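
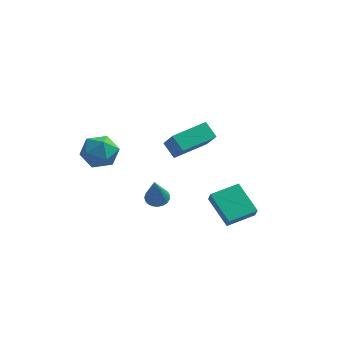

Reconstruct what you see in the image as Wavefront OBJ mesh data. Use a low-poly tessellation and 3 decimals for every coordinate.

v -3.295 -2.862 2.137
v -2.753 -3.575 2.8
v -4.787 -3.865 2.28
v -4.245 -4.578 2.943
v -4.483 -3.551 3.306
v -3.561 -2.932 3.217
v -3.979 -4.508 1.863
v -3.057 -3.889 1.774
v -3.175 -4.592 2.631
v -3.487 -4.001 3.522
v -4.053 -3.439 1.558
v -4.365 -2.848 2.449
v -0.164 -0.173 0.637
v -0.848 0.357 1.348
v -0.83 0.639 -0.609
v -1.514 1.169 0.101
v 1.314 1.411 0.879
v 0.63 1.941 1.589
v 0.648 2.223 -0.368
v -0.036 2.753 0.343
v 1.266 -0.493 -2.795
v 1.451 -0.877 -2.095
v 2.581 0.602 -2.543
v 2.766 0.218 -1.842
v 2.514 -1.758 -3.818
v 2.699 -2.142 -3.117
v 3.829 -0.663 -3.565
v 4.014 -1.047 -2.865
v -0.82 -3.535 -0.698
v -0.237 -3.807 -0.848
v -0.76 -4.425 1.158
v -0.162 -3.568 -0.735
v -0.2 -3.324 -0.617
v -0.345 -3.116 -0.513
v -0.573 -2.98 -0.44
v -0.843 -2.94 -0.413
v -1.109 -3.004 -0.434
v -1.325 -3.159 -0.502
v -1.454 -3.379 -0.603
v -1.473 -3.626 -0.721
v -1.379 -3.857 -0.835
v -1.189 -4.033 -0.925
v -0.934 -4.122 -0.976
v -0.66 -4.11 -0.979
v -0.414 -3.999 -0.934
f 1 12 6
f 1 6 2
f 1 2 8
f 1 8 11
f 1 11 12
f 2 6 10
f 6 12 5
f 12 11 3
f 11 8 7
f 8 2 9
f 4 10 5
f 4 5 3
f 4 3 7
f 4 7 9
f 4 9 10
f 5 10 6
f 3 5 12
f 7 3 11
f 9 7 8
f 10 9 2
f 14 16 13
f 17 14 13
f 13 16 15
f 15 17 13
f 14 20 16
f 18 14 17
f 18 20 14
f 16 20 15
f 19 17 15
f 15 20 19
f 19 18 17
f 20 18 19
f 22 24 21
f 25 22 21
f 21 24 23
f 23 25 21
f 22 28 24
f 26 22 25
f 26 28 22
f 24 28 23
f 27 25 23
f 23 28 27
f 27 26 25
f 28 26 27
f 30 29 32
f 30 32 31
f 32 29 33
f 32 33 31
f 33 29 34
f 33 34 31
f 34 29 35
f 34 35 31
f 35 29 36
f 35 36 31
f 36 29 37
f 36 37 31
f 37 29 38
f 37 38 31
f 38 29 39
f 38 39 31
f 39 29 40
f 39 40 31
f 40 29 41
f 40 41 31
f 41 29 42
f 41 42 31
f 42 29 43
f 42 43 31
f 43 29 44
f 43 44 31
f 44 29 45
f 44 45 31
f 45 29 30
f 45 30 31



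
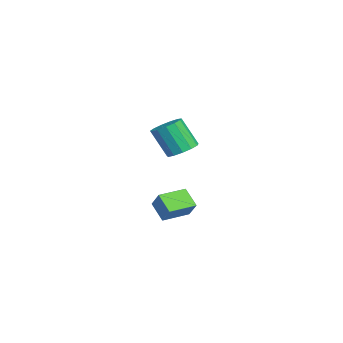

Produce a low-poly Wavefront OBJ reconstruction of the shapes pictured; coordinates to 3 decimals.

v 4.395 -3.294 -0.896
v 3.51 -3.771 -0.089
v 3.676 -1.855 -0.834
v 2.791 -2.332 -0.026
v 5.089 -2.988 0.046
v 4.204 -3.465 0.854
v 4.37 -1.549 0.109
v 3.485 -2.026 0.916
v -2.349 -1.638 1.227
v -1.41 -1.718 1.457
v -1.912 -2.602 3.202
v -2.851 -2.522 2.973
v -1.576 -1.236 1.654
v -2.078 -2.12 3.399
v -1.987 -0.881 1.715
v -2.49 -1.765 3.46
v -2.514 -0.767 1.621
v -3.016 -1.651 3.367
v -2.988 -0.929 1.403
v -3.49 -1.813 3.148
v -3.259 -1.316 1.128
v -3.761 -2.201 2.874
v -3.241 -1.806 0.886
v -3.743 -2.69 2.631
v -2.94 -2.242 0.751
v -3.442 -3.126 2.497
v -2.451 -2.486 0.768
v -2.954 -3.37 2.513
v -1.93 -2.461 0.931
v -2.432 -3.345 2.676
v -1.542 -2.175 1.188
v -2.044 -3.059 2.933
f 2 4 1
f 5 2 1
f 1 4 3
f 3 5 1
f 2 8 4
f 6 2 5
f 6 8 2
f 4 8 3
f 7 5 3
f 3 8 7
f 7 6 5
f 8 6 7
f 10 9 13
f 10 13 11
f 11 13 14
f 11 14 12
f 13 9 15
f 13 15 14
f 14 15 16
f 14 16 12
f 15 9 17
f 15 17 16
f 16 17 18
f 16 18 12
f 17 9 19
f 17 19 18
f 18 19 20
f 18 20 12
f 19 9 21
f 19 21 20
f 20 21 22
f 20 22 12
f 21 9 23
f 21 23 22
f 22 23 24
f 22 24 12
f 23 9 25
f 23 25 24
f 24 25 26
f 24 26 12
f 25 9 27
f 25 27 26
f 26 27 28
f 26 28 12
f 27 9 29
f 27 29 28
f 28 29 30
f 28 30 12
f 29 9 31
f 29 31 30
f 30 31 32
f 30 32 12
f 31 9 10
f 31 10 32
f 32 10 11
f 32 11 12



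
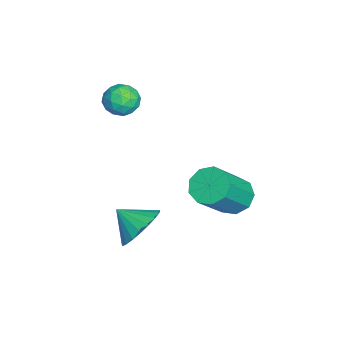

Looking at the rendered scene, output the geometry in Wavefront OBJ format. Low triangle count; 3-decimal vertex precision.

v -1.267 -3.117 2.055
v -0.595 -3.026 2.279
v -1.465 -3.834 2.941
v -0.793 -3.743 3.165
v -1.26 -3.203 3.208
v -1.138 -2.76 2.66
v -0.922 -4.1 2.56
v -0.8 -3.657 2.012
v -0.381 -3.633 2.591
v -0.59 -3.079 2.992
v -1.47 -3.781 2.228
v -1.679 -3.227 2.629
v -0.914 -3.009 2.089
v -1.146 -3.851 3.131
v -1.421 -3.534 3.156
v -1.026 -3.48 3.288
v -1.233 -2.853 2.313
v -0.837 -2.799 2.445
v -1.229 -2.903 2.991
v -1.223 -4.061 2.775
v -0.827 -4.007 2.907
v -1.034 -3.38 1.932
v -0.639 -3.326 2.064
v -0.831 -3.957 2.229
v -0.393 -3.312 2.404
v -0.509 -3.733 2.925
v -0.585 -3.943 2.569
v -0.513 -3.683 2.247
v -0.516 -2.986 2.64
v -0.632 -3.407 3.161
v -0.907 -3.09 3.186
v -0.835 -2.83 2.864
v -0.39 -3.343 2.823
v -1.428 -3.453 2.059
v -1.544 -3.874 2.58
v -1.225 -4.03 2.356
v -1.153 -3.77 2.034
v -1.551 -3.127 2.295
v -1.667 -3.548 2.816
v -1.547 -3.177 2.973
v -1.475 -2.917 2.651
v -1.67 -3.517 2.397
v 0.754 0.534 -0.913
v 1.204 0.163 -1.445
v 2.317 -0.645 0.061
v 1.866 -0.274 0.593
v 1.411 0.65 -1.336
v 2.523 -0.158 0.17
v 1.309 1.083 -1.029
v 2.422 0.275 0.477
v 0.948 1.259 -0.668
v 2.061 0.451 0.839
v 0.496 1.096 -0.421
v 1.609 0.288 1.085
v 0.164 0.67 -0.405
v 1.277 -0.138 1.101
v 0.108 0.18 -0.627
v 1.221 -0.628 0.88
v 0.354 -0.144 -0.982
v 1.467 -0.952 0.524
v 0.787 -0.151 -1.306
v 1.9 -0.959 0.201
v 3.095 -2.486 -0.692
v 3.897 -2.433 -0.186
v 2.745 -3.334 -0.048
v 3.66 -2.186 0.01
v 3.325 -1.991 0.086
v 2.95 -1.881 0.026
v 2.6 -1.876 -0.157
v 2.336 -1.977 -0.433
v 2.203 -2.165 -0.753
v 2.224 -2.409 -1.063
v 2.395 -2.667 -1.309
v 2.688 -2.893 -1.448
v 3.051 -3.049 -1.456
v 3.421 -3.107 -1.332
v 3.735 -3.058 -1.098
v 3.939 -2.911 -0.793
v 3.996 -2.689 -0.47
f 1 38 17
f 38 12 41
f 17 41 6
f 38 41 17
f 1 17 13
f 17 6 18
f 13 18 2
f 17 18 13
f 1 13 22
f 13 2 23
f 22 23 8
f 13 23 22
f 1 22 34
f 22 8 37
f 34 37 11
f 22 37 34
f 1 34 38
f 34 11 42
f 38 42 12
f 34 42 38
f 2 18 29
f 18 6 32
f 29 32 10
f 18 32 29
f 6 41 19
f 41 12 40
f 19 40 5
f 41 40 19
f 12 42 39
f 42 11 35
f 39 35 3
f 42 35 39
f 11 37 36
f 37 8 24
f 36 24 7
f 37 24 36
f 8 23 28
f 23 2 25
f 28 25 9
f 23 25 28
f 4 30 16
f 30 10 31
f 16 31 5
f 30 31 16
f 4 16 14
f 16 5 15
f 14 15 3
f 16 15 14
f 4 14 21
f 14 3 20
f 21 20 7
f 14 20 21
f 4 21 26
f 21 7 27
f 26 27 9
f 21 27 26
f 4 26 30
f 26 9 33
f 30 33 10
f 26 33 30
f 5 31 19
f 31 10 32
f 19 32 6
f 31 32 19
f 3 15 39
f 15 5 40
f 39 40 12
f 15 40 39
f 7 20 36
f 20 3 35
f 36 35 11
f 20 35 36
f 9 27 28
f 27 7 24
f 28 24 8
f 27 24 28
f 10 33 29
f 33 9 25
f 29 25 2
f 33 25 29
f 44 43 47
f 44 47 45
f 45 47 48
f 45 48 46
f 47 43 49
f 47 49 48
f 48 49 50
f 48 50 46
f 49 43 51
f 49 51 50
f 50 51 52
f 50 52 46
f 51 43 53
f 51 53 52
f 52 53 54
f 52 54 46
f 53 43 55
f 53 55 54
f 54 55 56
f 54 56 46
f 55 43 57
f 55 57 56
f 56 57 58
f 56 58 46
f 57 43 59
f 57 59 58
f 58 59 60
f 58 60 46
f 59 43 61
f 59 61 60
f 60 61 62
f 60 62 46
f 61 43 44
f 61 44 62
f 62 44 45
f 62 45 46
f 64 63 66
f 64 66 65
f 66 63 67
f 66 67 65
f 67 63 68
f 67 68 65
f 68 63 69
f 68 69 65
f 69 63 70
f 69 70 65
f 70 63 71
f 70 71 65
f 71 63 72
f 71 72 65
f 72 63 73
f 72 73 65
f 73 63 74
f 73 74 65
f 74 63 75
f 74 75 65
f 75 63 76
f 75 76 65
f 76 63 77
f 76 77 65
f 77 63 78
f 77 78 65
f 78 63 79
f 78 79 65
f 79 63 64
f 79 64 65



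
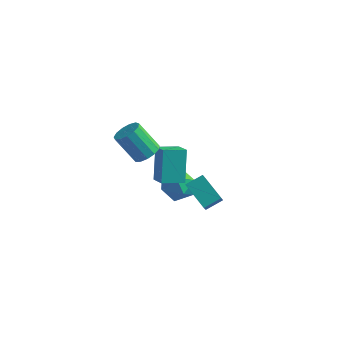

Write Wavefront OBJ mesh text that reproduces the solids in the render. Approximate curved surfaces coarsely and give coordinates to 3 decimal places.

v 1.322 0.141 -1.352
v 0.284 0.629 -0.699
v 1.172 0.647 -1.967
v 0.134 1.134 -1.314
v 1.806 0.706 -1.006
v 0.768 1.193 -0.353
v 1.656 1.211 -1.621
v 0.618 1.699 -0.968
v -0.698 2.299 -1.42
v -0.32 2.528 -2.135
v -0.9 1.052 -1.925
v -0.522 1.281 -2.64
v -0.073 1.205 -1.933
v 0.052 1.976 -1.62
v -1.272 1.604 -2.44
v -1.147 2.375 -2.127
v -0.674 2.098 -2.765
v 0.067 1.852 -2.452
v -1.287 1.728 -1.608
v -0.546 1.482 -1.295
v -0.491 0.06 -0.455
v -0.791 0.828 0.893
v -1.11 0.605 -0.904
v -1.41 1.374 0.443
v 0.23 0.706 -0.663
v -0.07 1.475 0.684
v -0.389 1.252 -1.113
v -0.689 2.02 0.235
v -0.518 -1.108 2.348
v -0.077 -1.345 2.66
v -0.901 -1.43 3.763
v -1.342 -1.192 3.452
v -0.054 -1.016 2.702
v -0.879 -1.101 3.805
v -0.179 -0.716 2.631
v -1.003 -0.801 3.735
v -0.411 -0.541 2.471
v -1.236 -0.625 3.575
v -0.678 -0.545 2.272
v -1.502 -0.63 3.376
v -0.893 -0.728 2.097
v -1.717 -0.813 3.201
v -0.989 -1.031 2.002
v -1.814 -1.116 3.105
v -0.936 -1.359 2.017
v -1.76 -1.444 3.12
v -0.75 -1.607 2.137
v -1.574 -1.692 3.24
v -0.49 -1.697 2.324
v -1.314 -1.781 3.427
v -0.239 -1.599 2.519
v -1.063 -1.684 3.622
f 2 4 1
f 5 2 1
f 1 4 3
f 3 5 1
f 2 8 4
f 6 2 5
f 6 8 2
f 4 8 3
f 7 5 3
f 3 8 7
f 7 6 5
f 8 6 7
f 9 20 14
f 9 14 10
f 9 10 16
f 9 16 19
f 9 19 20
f 10 14 18
f 14 20 13
f 20 19 11
f 19 16 15
f 16 10 17
f 12 18 13
f 12 13 11
f 12 11 15
f 12 15 17
f 12 17 18
f 13 18 14
f 11 13 20
f 15 11 19
f 17 15 16
f 18 17 10
f 22 24 21
f 25 22 21
f 21 24 23
f 23 25 21
f 22 28 24
f 26 22 25
f 26 28 22
f 24 28 23
f 27 25 23
f 23 28 27
f 27 26 25
f 28 26 27
f 30 29 33
f 30 33 31
f 31 33 34
f 31 34 32
f 33 29 35
f 33 35 34
f 34 35 36
f 34 36 32
f 35 29 37
f 35 37 36
f 36 37 38
f 36 38 32
f 37 29 39
f 37 39 38
f 38 39 40
f 38 40 32
f 39 29 41
f 39 41 40
f 40 41 42
f 40 42 32
f 41 29 43
f 41 43 42
f 42 43 44
f 42 44 32
f 43 29 45
f 43 45 44
f 44 45 46
f 44 46 32
f 45 29 47
f 45 47 46
f 46 47 48
f 46 48 32
f 47 29 49
f 47 49 48
f 48 49 50
f 48 50 32
f 49 29 51
f 49 51 50
f 50 51 52
f 50 52 32
f 51 29 30
f 51 30 52
f 52 30 31
f 52 31 32



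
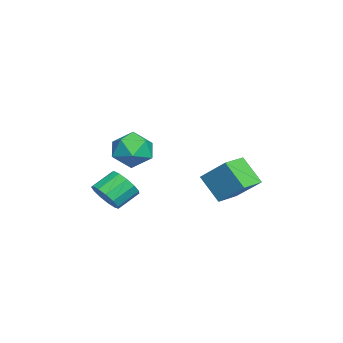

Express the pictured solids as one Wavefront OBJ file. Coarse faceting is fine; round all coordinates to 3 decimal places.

v 1.922 -1.251 1.056
v 2.896 -0.664 1.578
v 2.164 -2.796 2.342
v 3.138 -2.209 2.864
v 1.981 -1.757 3.015
v 1.832 -0.802 2.22
v 3.228 -2.658 1.7
v 3.079 -1.703 0.905
v 3.704 -1.534 1.975
v 2.933 -0.977 2.789
v 2.127 -2.483 1.131
v 1.356 -1.926 1.945
v 1.771 -3.276 -1.756
v 2.612 -3.083 -1.212
v 1.849 -2.111 -0.379
v 1.009 -2.304 -0.924
v 2.612 -2.709 -1.648
v 1.849 -1.737 -0.816
v 2.345 -2.515 -2.119
v 1.583 -1.543 -1.287
v 1.896 -2.563 -2.475
v 1.134 -1.591 -1.642
v 1.408 -2.837 -2.602
v 0.645 -1.865 -1.77
v 1.034 -3.251 -2.461
v 0.272 -2.278 -1.628
v 0.895 -3.672 -2.096
v 0.132 -2.7 -1.264
v 1.034 -3.968 -1.623
v 0.271 -2.996 -0.791
v 1.407 -4.044 -1.193
v 0.644 -3.072 -0.36
v 1.896 -3.877 -0.941
v 1.133 -2.904 -0.109
v 2.345 -3.518 -0.948
v 1.582 -2.546 -0.116
v -0.948 1.326 -1.136
v -0.193 2.71 0.236
v -2.29 2.137 -1.216
v -1.535 3.521 0.156
v -0.225 2.379 -2.596
v 0.53 3.763 -1.224
v -1.567 3.19 -2.676
v -0.812 4.574 -1.304
f 1 12 6
f 1 6 2
f 1 2 8
f 1 8 11
f 1 11 12
f 2 6 10
f 6 12 5
f 12 11 3
f 11 8 7
f 8 2 9
f 4 10 5
f 4 5 3
f 4 3 7
f 4 7 9
f 4 9 10
f 5 10 6
f 3 5 12
f 7 3 11
f 9 7 8
f 10 9 2
f 14 13 17
f 14 17 15
f 15 17 18
f 15 18 16
f 17 13 19
f 17 19 18
f 18 19 20
f 18 20 16
f 19 13 21
f 19 21 20
f 20 21 22
f 20 22 16
f 21 13 23
f 21 23 22
f 22 23 24
f 22 24 16
f 23 13 25
f 23 25 24
f 24 25 26
f 24 26 16
f 25 13 27
f 25 27 26
f 26 27 28
f 26 28 16
f 27 13 29
f 27 29 28
f 28 29 30
f 28 30 16
f 29 13 31
f 29 31 30
f 30 31 32
f 30 32 16
f 31 13 33
f 31 33 32
f 32 33 34
f 32 34 16
f 33 13 35
f 33 35 34
f 34 35 36
f 34 36 16
f 35 13 14
f 35 14 36
f 36 14 15
f 36 15 16
f 38 40 37
f 41 38 37
f 37 40 39
f 39 41 37
f 38 44 40
f 42 38 41
f 42 44 38
f 40 44 39
f 43 41 39
f 39 44 43
f 43 42 41
f 44 42 43



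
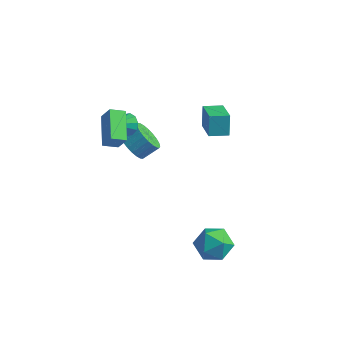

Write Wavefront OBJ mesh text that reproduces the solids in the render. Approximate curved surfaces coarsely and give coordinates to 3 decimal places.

v -2.209 -2.809 1.48
v -2.814 -3.349 1.795
v -3.142 -1.366 2.167
v -3.746 -1.907 2.483
v -1.634 -2.893 2.437
v -2.238 -3.434 2.753
v -2.566 -1.451 3.125
v -3.171 -1.991 3.44
v -3.108 -0.059 -1.413
v -2.322 -0.29 -1.894
v -1.726 0.388 -1.248
v -2.512 0.619 -0.767
v -2.442 0.001 -2.089
v -1.847 0.679 -1.442
v -2.664 0.284 -2.181
v -2.069 0.962 -1.534
v -2.954 0.514 -2.155
v -2.359 1.192 -1.509
v -3.267 0.657 -2.017
v -2.672 1.335 -1.371
v -3.555 0.691 -1.787
v -2.96 1.369 -1.141
v -3.776 0.611 -1.5
v -3.181 1.289 -0.854
v -3.895 0.428 -1.2
v -3.299 1.106 -0.553
v -3.894 0.172 -0.932
v -3.298 0.85 -0.286
v -3.773 -0.119 -0.738
v -3.178 0.559 -0.091
v -3.551 -0.402 -0.646
v -2.956 0.276 0.001
v -3.261 -0.632 -0.671
v -2.666 0.046 -0.025
v -2.948 -0.775 -0.809
v -2.353 -0.097 -0.163
v -2.66 -0.809 -1.039
v -2.065 -0.131 -0.393
v -2.439 -0.729 -1.326
v -1.844 -0.051 -0.68
v -2.321 -0.546 -1.627
v -1.725 0.132 -0.98
v -3.389 0.058 0.221
v -3.124 0.356 0.796
v -3.791 -0.898 0.899
v -3.531 0.494 0.749
v -3.884 0.466 0.501
v -4.048 0.282 0.145
v -3.959 0.013 -0.182
v -3.653 -0.239 -0.355
v -3.246 -0.378 -0.308
v -2.893 -0.349 -0.059
v -2.73 -0.166 0.296
v -2.818 0.104 0.623
v 2.698 -2.643 -3.014
v 3.491 -2.216 -3.634
v 3.529 -4.204 -3.026
v 4.322 -3.777 -3.646
v 4.212 -3.461 -2.605
v 3.698 -2.496 -2.598
v 3.322 -3.924 -4.062
v 2.808 -2.959 -4.055
v 3.876 -3.008 -4.282
v 4.427 -2.721 -3.381
v 2.593 -3.699 -3.279
v 3.144 -3.412 -2.378
v 0.61 0.698 1.627
v 0.383 1.158 2.745
v 1.423 1.354 1.523
v 1.196 1.814 2.64
v 1.644 -0.474 2.32
v 1.417 -0.014 3.437
v 2.457 0.182 2.215
v 2.23 0.642 3.333
f 2 4 1
f 5 2 1
f 1 4 3
f 3 5 1
f 2 8 4
f 6 2 5
f 6 8 2
f 4 8 3
f 7 5 3
f 3 8 7
f 7 6 5
f 8 6 7
f 10 9 13
f 10 13 11
f 11 13 14
f 11 14 12
f 13 9 15
f 13 15 14
f 14 15 16
f 14 16 12
f 15 9 17
f 15 17 16
f 16 17 18
f 16 18 12
f 17 9 19
f 17 19 18
f 18 19 20
f 18 20 12
f 19 9 21
f 19 21 20
f 20 21 22
f 20 22 12
f 21 9 23
f 21 23 22
f 22 23 24
f 22 24 12
f 23 9 25
f 23 25 24
f 24 25 26
f 24 26 12
f 25 9 27
f 25 27 26
f 26 27 28
f 26 28 12
f 27 9 29
f 27 29 28
f 28 29 30
f 28 30 12
f 29 9 31
f 29 31 30
f 30 31 32
f 30 32 12
f 31 9 33
f 31 33 32
f 32 33 34
f 32 34 12
f 33 9 35
f 33 35 34
f 34 35 36
f 34 36 12
f 35 9 37
f 35 37 36
f 36 37 38
f 36 38 12
f 37 9 39
f 37 39 38
f 38 39 40
f 38 40 12
f 39 9 41
f 39 41 40
f 40 41 42
f 40 42 12
f 41 9 10
f 41 10 42
f 42 10 11
f 42 11 12
f 44 43 46
f 44 46 45
f 46 43 47
f 46 47 45
f 47 43 48
f 47 48 45
f 48 43 49
f 48 49 45
f 49 43 50
f 49 50 45
f 50 43 51
f 50 51 45
f 51 43 52
f 51 52 45
f 52 43 53
f 52 53 45
f 53 43 54
f 53 54 45
f 54 43 44
f 54 44 45
f 55 66 60
f 55 60 56
f 55 56 62
f 55 62 65
f 55 65 66
f 56 60 64
f 60 66 59
f 66 65 57
f 65 62 61
f 62 56 63
f 58 64 59
f 58 59 57
f 58 57 61
f 58 61 63
f 58 63 64
f 59 64 60
f 57 59 66
f 61 57 65
f 63 61 62
f 64 63 56
f 68 70 67
f 71 68 67
f 67 70 69
f 69 71 67
f 68 74 70
f 72 68 71
f 72 74 68
f 70 74 69
f 73 71 69
f 69 74 73
f 73 72 71
f 74 72 73



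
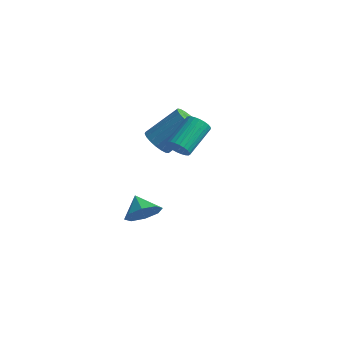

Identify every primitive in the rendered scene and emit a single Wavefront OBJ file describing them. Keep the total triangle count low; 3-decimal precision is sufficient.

v -1.228 -1.833 -3.484
v -0.688 -1.682 -2.886
v -1.992 -1.507 -2.876
v -0.775 -1.186 -3.261
v -1.127 -1.069 -3.767
v -1.539 -1.399 -4.107
v -1.768 -1.983 -4.083
v -1.68 -2.479 -3.708
v -1.328 -2.596 -3.202
v -0.917 -2.266 -2.861
v -1.394 -0.837 0.164
v -0.816 -1.229 0.115
v -0.008 -0.194 1.346
v -0.586 0.197 1.396
v -0.769 -1.009 -0.101
v 0.038 0.026 1.131
v -0.846 -0.755 -0.264
v -0.039 0.28 0.967
v -1.032 -0.518 -0.342
v -0.224 0.517 0.889
v -1.289 -0.343 -0.32
v -0.481 0.692 0.911
v -1.567 -0.267 -0.202
v -0.759 0.768 1.029
v -1.811 -0.303 -0.011
v -1.003 0.732 1.22
v -1.972 -0.446 0.214
v -1.164 0.589 1.445
v -2.018 -0.666 0.429
v -1.211 0.369 1.661
v -1.941 -0.92 0.593
v -1.134 0.115 1.824
v -1.756 -1.157 0.671
v -0.948 -0.122 1.902
v -1.499 -1.332 0.649
v -0.691 -0.297 1.88
v -1.221 -1.408 0.531
v -0.413 -0.373 1.762
v -0.977 -1.372 0.34
v -0.169 -0.337 1.571
v 0.878 -2.116 1.241
v 1.412 -2.158 1.368
v 1.315 -0.846 2.207
v 0.782 -0.804 2.079
v 1.421 -2.042 1.188
v 1.324 -0.73 2.027
v 1.347 -1.937 1.015
v 1.251 -0.626 1.854
v 1.203 -1.86 0.877
v 1.106 -0.548 1.716
v 1.008 -1.821 0.795
v 0.912 -0.509 1.634
v 0.794 -1.827 0.78
v 0.698 -0.516 1.619
v 0.593 -1.878 0.835
v 0.496 -0.566 1.674
v 0.435 -1.964 0.952
v 0.339 -0.652 1.791
v 0.345 -2.074 1.113
v 0.248 -0.762 1.952
v 0.336 -2.19 1.293
v 0.239 -0.878 2.132
v 0.409 -2.294 1.466
v 0.313 -0.983 2.305
v 0.554 -2.372 1.604
v 0.457 -1.06 2.443
v 0.748 -2.411 1.686
v 0.652 -1.099 2.525
v 0.962 -2.404 1.701
v 0.866 -1.093 2.54
v 1.164 -2.354 1.646
v 1.067 -1.042 2.485
v 1.321 -2.268 1.529
v 1.225 -0.956 2.368
f 2 1 4
f 2 4 3
f 4 1 5
f 4 5 3
f 5 1 6
f 5 6 3
f 6 1 7
f 6 7 3
f 7 1 8
f 7 8 3
f 8 1 9
f 8 9 3
f 9 1 10
f 9 10 3
f 10 1 2
f 10 2 3
f 12 11 15
f 12 15 13
f 13 15 16
f 13 16 14
f 15 11 17
f 15 17 16
f 16 17 18
f 16 18 14
f 17 11 19
f 17 19 18
f 18 19 20
f 18 20 14
f 19 11 21
f 19 21 20
f 20 21 22
f 20 22 14
f 21 11 23
f 21 23 22
f 22 23 24
f 22 24 14
f 23 11 25
f 23 25 24
f 24 25 26
f 24 26 14
f 25 11 27
f 25 27 26
f 26 27 28
f 26 28 14
f 27 11 29
f 27 29 28
f 28 29 30
f 28 30 14
f 29 11 31
f 29 31 30
f 30 31 32
f 30 32 14
f 31 11 33
f 31 33 32
f 32 33 34
f 32 34 14
f 33 11 35
f 33 35 34
f 34 35 36
f 34 36 14
f 35 11 37
f 35 37 36
f 36 37 38
f 36 38 14
f 37 11 39
f 37 39 38
f 38 39 40
f 38 40 14
f 39 11 12
f 39 12 40
f 40 12 13
f 40 13 14
f 42 41 45
f 42 45 43
f 43 45 46
f 43 46 44
f 45 41 47
f 45 47 46
f 46 47 48
f 46 48 44
f 47 41 49
f 47 49 48
f 48 49 50
f 48 50 44
f 49 41 51
f 49 51 50
f 50 51 52
f 50 52 44
f 51 41 53
f 51 53 52
f 52 53 54
f 52 54 44
f 53 41 55
f 53 55 54
f 54 55 56
f 54 56 44
f 55 41 57
f 55 57 56
f 56 57 58
f 56 58 44
f 57 41 59
f 57 59 58
f 58 59 60
f 58 60 44
f 59 41 61
f 59 61 60
f 60 61 62
f 60 62 44
f 61 41 63
f 61 63 62
f 62 63 64
f 62 64 44
f 63 41 65
f 63 65 64
f 64 65 66
f 64 66 44
f 65 41 67
f 65 67 66
f 66 67 68
f 66 68 44
f 67 41 69
f 67 69 68
f 68 69 70
f 68 70 44
f 69 41 71
f 69 71 70
f 70 71 72
f 70 72 44
f 71 41 73
f 71 73 72
f 72 73 74
f 72 74 44
f 73 41 42
f 73 42 74
f 74 42 43
f 74 43 44



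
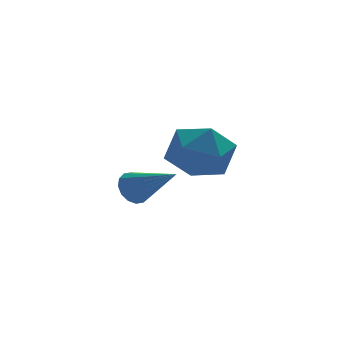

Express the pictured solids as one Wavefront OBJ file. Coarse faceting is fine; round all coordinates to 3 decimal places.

v -0.377 -1.02 1.433
v 0.268 -1.211 2.037
v -0.428 -2.429 1.043
v 0.217 -2.62 1.647
v -0.608 -2.377 1.927
v -0.576 -1.507 2.169
v 0.416 -2.133 0.911
v 0.448 -1.263 1.153
v 0.758 -1.899 1.715
v 0.125 -2.05 2.343
v -0.285 -1.59 0.737
v -0.918 -1.741 1.365
v -1.167 0.952 -0.62
v -0.74 1.186 -0.804
v -0.293 -0.032 0.16
v -0.798 1.316 -0.575
v -0.954 1.348 -0.358
v -1.167 1.275 -0.212
v -1.381 1.115 -0.174
v -1.537 0.912 -0.256
v -1.594 0.719 -0.435
v -1.537 0.589 -0.664
v -1.38 0.556 -0.881
v -1.167 0.63 -1.027
v -0.954 0.79 -1.065
v -0.797 0.993 -0.983
f 1 12 6
f 1 6 2
f 1 2 8
f 1 8 11
f 1 11 12
f 2 6 10
f 6 12 5
f 12 11 3
f 11 8 7
f 8 2 9
f 4 10 5
f 4 5 3
f 4 3 7
f 4 7 9
f 4 9 10
f 5 10 6
f 3 5 12
f 7 3 11
f 9 7 8
f 10 9 2
f 14 13 16
f 14 16 15
f 16 13 17
f 16 17 15
f 17 13 18
f 17 18 15
f 18 13 19
f 18 19 15
f 19 13 20
f 19 20 15
f 20 13 21
f 20 21 15
f 21 13 22
f 21 22 15
f 22 13 23
f 22 23 15
f 23 13 24
f 23 24 15
f 24 13 25
f 24 25 15
f 25 13 26
f 25 26 15
f 26 13 14
f 26 14 15



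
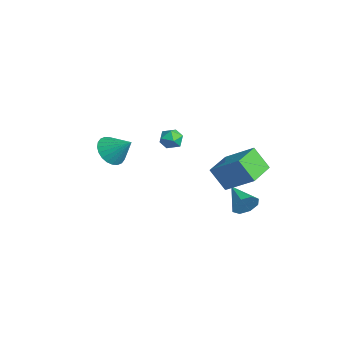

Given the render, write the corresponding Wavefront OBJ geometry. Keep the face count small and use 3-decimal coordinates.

v 3.4 1.912 1.023
v 4.696 3.124 2.307
v 2.104 3.244 1.074
v 3.4 4.457 2.357
v 4.06 2.603 -0.297
v 5.356 3.816 0.986
v 2.764 3.936 -0.247
v 4.06 5.148 1.037
v -1.92 1.197 0.792
v -1.66 1.531 1.457
v -0.76 0.709 0.583
v -0.5 1.043 1.248
v -1.013 0.445 1.282
v -1.73 0.747 1.411
v -0.69 1.493 0.629
v -1.407 1.795 0.758
v -0.9 1.714 1.357
v -1.099 1.066 1.76
v -1.321 1.174 0.28
v -1.52 0.526 0.683
v 3.827 3.878 -1.946
v 4.114 3.498 -1.241
v 2.133 3.622 -1.394
v 4.041 4.14 -1.166
v 3.844 4.629 -1.548
v 3.636 4.677 -2.163
v 3.541 4.257 -2.65
v 3.613 3.615 -2.725
v 3.811 3.127 -2.344
v 4.018 3.078 -1.729
v 2.171 -3.288 2.768
v 2.864 -3.132 2.036
v 3.049 -2.392 3.792
v 2.618 -2.824 1.978
v 2.305 -2.587 2.039
v 1.97 -2.457 2.212
v 1.667 -2.453 2.469
v 1.44 -2.577 2.772
v 1.324 -2.809 3.074
v 1.337 -3.113 3.33
v 1.478 -3.445 3.5
v 1.723 -3.752 3.558
v 2.037 -3.989 3.497
v 2.371 -4.12 3.324
v 2.675 -4.123 3.067
v 2.902 -4 2.764
v 3.017 -3.768 2.462
v 3.004 -3.463 2.206
f 2 4 1
f 5 2 1
f 1 4 3
f 3 5 1
f 2 8 4
f 6 2 5
f 6 8 2
f 4 8 3
f 7 5 3
f 3 8 7
f 7 6 5
f 8 6 7
f 9 20 14
f 9 14 10
f 9 10 16
f 9 16 19
f 9 19 20
f 10 14 18
f 14 20 13
f 20 19 11
f 19 16 15
f 16 10 17
f 12 18 13
f 12 13 11
f 12 11 15
f 12 15 17
f 12 17 18
f 13 18 14
f 11 13 20
f 15 11 19
f 17 15 16
f 18 17 10
f 22 21 24
f 22 24 23
f 24 21 25
f 24 25 23
f 25 21 26
f 25 26 23
f 26 21 27
f 26 27 23
f 27 21 28
f 27 28 23
f 28 21 29
f 28 29 23
f 29 21 30
f 29 30 23
f 30 21 22
f 30 22 23
f 32 31 34
f 32 34 33
f 34 31 35
f 34 35 33
f 35 31 36
f 35 36 33
f 36 31 37
f 36 37 33
f 37 31 38
f 37 38 33
f 38 31 39
f 38 39 33
f 39 31 40
f 39 40 33
f 40 31 41
f 40 41 33
f 41 31 42
f 41 42 33
f 42 31 43
f 42 43 33
f 43 31 44
f 43 44 33
f 44 31 45
f 44 45 33
f 45 31 46
f 45 46 33
f 46 31 47
f 46 47 33
f 47 31 48
f 47 48 33
f 48 31 32
f 48 32 33



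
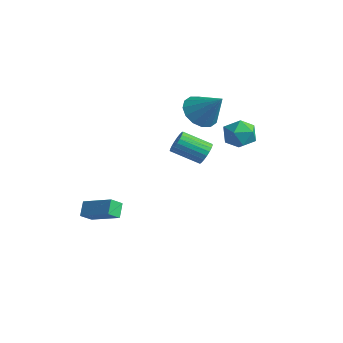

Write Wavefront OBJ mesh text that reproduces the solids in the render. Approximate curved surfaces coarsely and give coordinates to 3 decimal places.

v 1.391 2.421 3.403
v 1.783 2.674 2.616
v 2.377 1.326 3.544
v 2.769 1.579 2.757
v 2.836 2.116 3.494
v 2.227 2.793 3.407
v 1.933 1.207 2.753
v 1.324 1.884 2.666
v 2.118 1.923 2.214
v 2.676 2.485 2.672
v 1.484 1.515 3.488
v 2.042 2.077 3.946
v -0.958 2.317 3.165
v -0.263 1.768 2.621
v 0.278 2.583 4.475
v -0.198 2.276 2.456
v -0.337 2.796 2.482
v -0.642 3.187 2.691
v -1.032 3.345 3.027
v -1.402 3.228 3.399
v -1.653 2.867 3.71
v -1.718 2.358 3.874
v -1.579 1.839 3.848
v -1.274 1.448 3.64
v -0.884 1.289 3.304
v -0.514 1.407 2.931
v 2.795 -0.808 3.178
v 3.126 -0.776 3.713
v 2.077 -1.639 4.417
v 1.745 -1.672 3.882
v 2.969 -0.568 3.733
v 1.92 -1.431 4.437
v 2.781 -0.401 3.658
v 1.732 -1.264 4.362
v 2.596 -0.305 3.5
v 1.547 -1.168 4.204
v 2.445 -0.296 3.286
v 1.396 -1.159 3.99
v 2.354 -0.375 3.053
v 1.305 -1.238 3.757
v 2.34 -0.53 2.842
v 1.291 -1.393 3.546
v 2.404 -0.732 2.689
v 1.355 -1.595 3.393
v 2.536 -0.948 2.621
v 1.487 -1.811 3.325
v 2.712 -1.14 2.649
v 1.663 -2.003 3.353
v 2.903 -1.274 2.768
v 1.854 -2.137 3.472
v 3.075 -1.328 2.958
v 2.026 -2.191 3.662
v 3.198 -1.292 3.186
v 2.149 -2.155 3.89
v 3.252 -1.172 3.413
v 2.203 -2.036 4.117
v 3.226 -0.99 3.599
v 2.177 -1.853 4.303
v -1.767 -3.876 -2.165
v -1.842 -4.496 -1.665
v -2.163 -3.362 -1.585
v -2.238 -3.982 -1.085
v -0.182 -3.478 -1.435
v -0.257 -4.098 -0.935
v -0.578 -2.964 -0.855
v -0.653 -3.584 -0.355
f 1 12 6
f 1 6 2
f 1 2 8
f 1 8 11
f 1 11 12
f 2 6 10
f 6 12 5
f 12 11 3
f 11 8 7
f 8 2 9
f 4 10 5
f 4 5 3
f 4 3 7
f 4 7 9
f 4 9 10
f 5 10 6
f 3 5 12
f 7 3 11
f 9 7 8
f 10 9 2
f 14 13 16
f 14 16 15
f 16 13 17
f 16 17 15
f 17 13 18
f 17 18 15
f 18 13 19
f 18 19 15
f 19 13 20
f 19 20 15
f 20 13 21
f 20 21 15
f 21 13 22
f 21 22 15
f 22 13 23
f 22 23 15
f 23 13 24
f 23 24 15
f 24 13 25
f 24 25 15
f 25 13 26
f 25 26 15
f 26 13 14
f 26 14 15
f 28 27 31
f 28 31 29
f 29 31 32
f 29 32 30
f 31 27 33
f 31 33 32
f 32 33 34
f 32 34 30
f 33 27 35
f 33 35 34
f 34 35 36
f 34 36 30
f 35 27 37
f 35 37 36
f 36 37 38
f 36 38 30
f 37 27 39
f 37 39 38
f 38 39 40
f 38 40 30
f 39 27 41
f 39 41 40
f 40 41 42
f 40 42 30
f 41 27 43
f 41 43 42
f 42 43 44
f 42 44 30
f 43 27 45
f 43 45 44
f 44 45 46
f 44 46 30
f 45 27 47
f 45 47 46
f 46 47 48
f 46 48 30
f 47 27 49
f 47 49 48
f 48 49 50
f 48 50 30
f 49 27 51
f 49 51 50
f 50 51 52
f 50 52 30
f 51 27 53
f 51 53 52
f 52 53 54
f 52 54 30
f 53 27 55
f 53 55 54
f 54 55 56
f 54 56 30
f 55 27 57
f 55 57 56
f 56 57 58
f 56 58 30
f 57 27 28
f 57 28 58
f 58 28 29
f 58 29 30
f 60 62 59
f 63 60 59
f 59 62 61
f 61 63 59
f 60 66 62
f 64 60 63
f 64 66 60
f 62 66 61
f 65 63 61
f 61 66 65
f 65 64 63
f 66 64 65



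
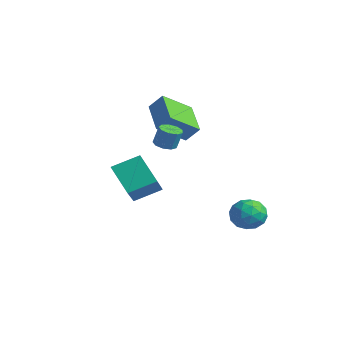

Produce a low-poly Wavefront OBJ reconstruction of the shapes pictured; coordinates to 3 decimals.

v 0.768 -3.252 3.088
v 1.342 -3.261 2.95
v 1.585 -3.076 3.955
v 1.012 -3.068 4.092
v 1.198 -2.885 2.916
v 1.441 -2.701 3.921
v 0.852 -2.682 2.963
v 1.096 -2.497 3.967
v 0.468 -2.745 3.067
v 0.711 -2.561 4.072
v 0.224 -3.045 3.182
v 0.467 -2.861 4.186
v 0.235 -3.443 3.252
v 0.478 -3.258 4.257
v 0.495 -3.751 3.245
v 0.739 -3.566 4.25
v 0.884 -3.826 3.165
v 1.127 -3.641 4.17
v 1.218 -3.632 3.048
v 1.461 -3.448 4.053
v -2.146 -0.339 1.799
v -2.264 -1.942 2.851
v -3.991 0.314 2.588
v -4.109 -1.288 3.639
v -1.631 0.148 2.601
v -1.749 -1.454 3.652
v -3.476 0.802 3.389
v -3.594 -0.801 4.441
v 2.399 0.739 -1.491
v 2.96 0.611 -0.713
v 2.92 -0.611 -2.087
v 3.481 -0.739 -1.309
v 2.519 -0.8 -1.227
v 2.197 0.035 -0.858
v 3.683 -0.035 -1.942
v 3.361 0.8 -1.573
v 3.753 0.134 -0.991
v 3.034 -0.339 -0.55
v 2.846 0.339 -2.25
v 2.127 -0.134 -1.809
v 2.634 0.793 -1.049
v 3.246 -0.793 -1.751
v 2.681 -0.829 -1.702
v 3.011 -0.904 -1.245
v 2.185 0.454 -1.135
v 2.515 0.38 -0.678
v 2.256 -0.45 -0.98
v 3.365 -0.38 -2.122
v 3.695 -0.454 -1.665
v 2.869 0.904 -1.555
v 3.199 0.829 -1.098
v 3.624 0.45 -1.82
v 3.43 0.438 -0.756
v 3.736 -0.356 -1.107
v 3.855 0.058 -1.478
v 3.665 0.549 -1.261
v 3.007 0.16 -0.496
v 3.313 -0.634 -0.847
v 2.748 -0.67 -0.799
v 2.559 -0.179 -0.582
v 3.474 -0.121 -0.66
v 2.567 0.634 -1.953
v 2.873 -0.16 -2.304
v 3.321 0.179 -2.218
v 3.132 0.67 -2.001
v 2.144 0.356 -1.693
v 2.45 -0.438 -2.044
v 2.215 -0.549 -1.539
v 2.025 -0.058 -1.322
v 2.406 0.121 -2.14
v -1.077 -5.125 1.362
v -0.615 -3.795 2.01
v -2.391 -4.061 0.117
v -1.929 -2.731 0.764
v 0.249 -4.969 0.096
v 0.711 -3.639 0.743
v -1.065 -3.905 -1.15
v -0.603 -2.575 -0.502
f 2 1 5
f 2 5 3
f 3 5 6
f 3 6 4
f 5 1 7
f 5 7 6
f 6 7 8
f 6 8 4
f 7 1 9
f 7 9 8
f 8 9 10
f 8 10 4
f 9 1 11
f 9 11 10
f 10 11 12
f 10 12 4
f 11 1 13
f 11 13 12
f 12 13 14
f 12 14 4
f 13 1 15
f 13 15 14
f 14 15 16
f 14 16 4
f 15 1 17
f 15 17 16
f 16 17 18
f 16 18 4
f 17 1 19
f 17 19 18
f 18 19 20
f 18 20 4
f 19 1 2
f 19 2 20
f 20 2 3
f 20 3 4
f 22 24 21
f 25 22 21
f 21 24 23
f 23 25 21
f 22 28 24
f 26 22 25
f 26 28 22
f 24 28 23
f 27 25 23
f 23 28 27
f 27 26 25
f 28 26 27
f 29 66 45
f 66 40 69
f 45 69 34
f 66 69 45
f 29 45 41
f 45 34 46
f 41 46 30
f 45 46 41
f 29 41 50
f 41 30 51
f 50 51 36
f 41 51 50
f 29 50 62
f 50 36 65
f 62 65 39
f 50 65 62
f 29 62 66
f 62 39 70
f 66 70 40
f 62 70 66
f 30 46 57
f 46 34 60
f 57 60 38
f 46 60 57
f 34 69 47
f 69 40 68
f 47 68 33
f 69 68 47
f 40 70 67
f 70 39 63
f 67 63 31
f 70 63 67
f 39 65 64
f 65 36 52
f 64 52 35
f 65 52 64
f 36 51 56
f 51 30 53
f 56 53 37
f 51 53 56
f 32 58 44
f 58 38 59
f 44 59 33
f 58 59 44
f 32 44 42
f 44 33 43
f 42 43 31
f 44 43 42
f 32 42 49
f 42 31 48
f 49 48 35
f 42 48 49
f 32 49 54
f 49 35 55
f 54 55 37
f 49 55 54
f 32 54 58
f 54 37 61
f 58 61 38
f 54 61 58
f 33 59 47
f 59 38 60
f 47 60 34
f 59 60 47
f 31 43 67
f 43 33 68
f 67 68 40
f 43 68 67
f 35 48 64
f 48 31 63
f 64 63 39
f 48 63 64
f 37 55 56
f 55 35 52
f 56 52 36
f 55 52 56
f 38 61 57
f 61 37 53
f 57 53 30
f 61 53 57
f 72 74 71
f 75 72 71
f 71 74 73
f 73 75 71
f 72 78 74
f 76 72 75
f 76 78 72
f 74 78 73
f 77 75 73
f 73 78 77
f 77 76 75
f 78 76 77



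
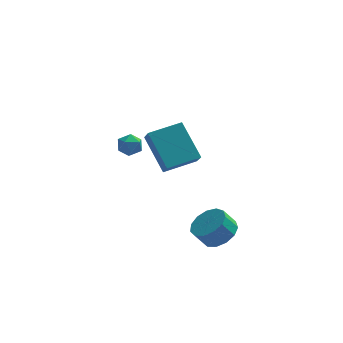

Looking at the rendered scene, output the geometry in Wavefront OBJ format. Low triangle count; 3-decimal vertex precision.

v -3.442 1.041 -1.523
v -3.103 1.407 -1.042
v -2.837 0.133 -1.258
v -2.498 0.499 -0.777
v -3.168 0.344 -0.686
v -3.542 0.906 -0.85
v -2.398 0.634 -1.45
v -2.772 1.196 -1.614
v -2.457 1.156 -0.996
v -2.933 0.977 -0.524
v -3.007 0.563 -1.776
v -3.483 0.384 -1.304
v 1.463 -3.629 -4.157
v 2.125 -4.258 -3.83
v 1.559 -4.42 -2.996
v 0.897 -3.791 -3.323
v 2.269 -3.768 -3.636
v 1.704 -3.93 -2.803
v 2.158 -3.234 -3.608
v 1.593 -3.395 -2.775
v 1.826 -2.825 -3.754
v 1.26 -2.987 -2.921
v 1.379 -2.671 -4.028
v 0.813 -2.833 -3.195
v 0.958 -2.822 -4.343
v 0.392 -2.984 -3.509
v 0.697 -3.229 -4.598
v 0.132 -3.391 -3.765
v 0.68 -3.763 -4.714
v 0.115 -3.925 -3.88
v 0.911 -4.254 -4.652
v 0.346 -4.416 -3.819
v 1.317 -4.547 -4.433
v 0.752 -4.709 -3.6
v 1.77 -4.549 -4.127
v 1.204 -4.711 -3.293
v -1.985 -3.276 1.931
v -1.764 -4.027 2.675
v -0.525 -2.547 2.233
v -0.304 -3.298 2.977
v -1.076 -4.482 0.443
v -0.855 -5.233 1.187
v 0.384 -3.753 0.745
v 0.605 -4.504 1.489
f 1 12 6
f 1 6 2
f 1 2 8
f 1 8 11
f 1 11 12
f 2 6 10
f 6 12 5
f 12 11 3
f 11 8 7
f 8 2 9
f 4 10 5
f 4 5 3
f 4 3 7
f 4 7 9
f 4 9 10
f 5 10 6
f 3 5 12
f 7 3 11
f 9 7 8
f 10 9 2
f 14 13 17
f 14 17 15
f 15 17 18
f 15 18 16
f 17 13 19
f 17 19 18
f 18 19 20
f 18 20 16
f 19 13 21
f 19 21 20
f 20 21 22
f 20 22 16
f 21 13 23
f 21 23 22
f 22 23 24
f 22 24 16
f 23 13 25
f 23 25 24
f 24 25 26
f 24 26 16
f 25 13 27
f 25 27 26
f 26 27 28
f 26 28 16
f 27 13 29
f 27 29 28
f 28 29 30
f 28 30 16
f 29 13 31
f 29 31 30
f 30 31 32
f 30 32 16
f 31 13 33
f 31 33 32
f 32 33 34
f 32 34 16
f 33 13 35
f 33 35 34
f 34 35 36
f 34 36 16
f 35 13 14
f 35 14 36
f 36 14 15
f 36 15 16
f 38 40 37
f 41 38 37
f 37 40 39
f 39 41 37
f 38 44 40
f 42 38 41
f 42 44 38
f 40 44 39
f 43 41 39
f 39 44 43
f 43 42 41
f 44 42 43



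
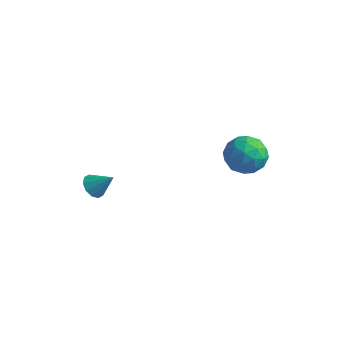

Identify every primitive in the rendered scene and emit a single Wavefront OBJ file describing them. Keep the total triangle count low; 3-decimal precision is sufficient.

v -3.887 -3.247 -3.317
v -3.602 -2.756 -3.791
v -2.913 -2.913 -2.383
v -3.917 -2.542 -3.538
v -4.221 -2.597 -3.201
v -4.398 -2.901 -2.908
v -4.379 -3.337 -2.771
v -4.172 -3.739 -2.843
v -3.857 -3.953 -3.095
v -3.553 -3.897 -3.433
v -3.377 -3.593 -3.726
v -3.395 -3.157 -3.862
v 1.962 0.729 0.442
v 2.772 1.363 -0.131
v 2.648 -0.863 -0.349
v 3.458 -0.229 -0.922
v 3.522 -0.347 0.248
v 3.098 0.637 0.737
v 2.322 -0.137 -1.217
v 1.898 0.847 -0.728
v 2.995 0.828 -1.156
v 3.736 0.698 -0.251
v 1.684 -0.198 -0.229
v 2.425 -0.328 0.676
v 2.306 1.186 0.225
v 3.114 -0.686 -0.705
v 3.151 -0.755 -0.017
v 3.627 -0.382 -0.354
v 2.498 0.759 0.735
v 2.974 1.132 0.398
v 3.415 0.126 0.621
v 2.446 -0.632 -0.878
v 2.922 -0.259 -1.215
v 1.793 0.882 -0.126
v 2.269 1.255 -0.463
v 2.005 0.374 -1.101
v 2.914 1.244 -0.714
v 3.317 0.308 -1.179
v 2.649 0.362 -1.353
v 2.4 0.941 -1.065
v 3.35 1.168 -0.182
v 3.753 0.232 -0.647
v 3.791 0.162 0.041
v 3.541 0.741 0.328
v 3.481 0.853 -0.785
v 1.667 0.268 0.167
v 2.07 -0.668 -0.298
v 1.879 -0.241 -0.808
v 1.629 0.338 -0.521
v 2.103 0.192 0.699
v 2.506 -0.744 0.234
v 3.02 -0.441 0.585
v 2.771 0.138 0.873
v 1.939 -0.353 0.305
f 2 1 4
f 2 4 3
f 4 1 5
f 4 5 3
f 5 1 6
f 5 6 3
f 6 1 7
f 6 7 3
f 7 1 8
f 7 8 3
f 8 1 9
f 8 9 3
f 9 1 10
f 9 10 3
f 10 1 11
f 10 11 3
f 11 1 12
f 11 12 3
f 12 1 2
f 12 2 3
f 13 50 29
f 50 24 53
f 29 53 18
f 50 53 29
f 13 29 25
f 29 18 30
f 25 30 14
f 29 30 25
f 13 25 34
f 25 14 35
f 34 35 20
f 25 35 34
f 13 34 46
f 34 20 49
f 46 49 23
f 34 49 46
f 13 46 50
f 46 23 54
f 50 54 24
f 46 54 50
f 14 30 41
f 30 18 44
f 41 44 22
f 30 44 41
f 18 53 31
f 53 24 52
f 31 52 17
f 53 52 31
f 24 54 51
f 54 23 47
f 51 47 15
f 54 47 51
f 23 49 48
f 49 20 36
f 48 36 19
f 49 36 48
f 20 35 40
f 35 14 37
f 40 37 21
f 35 37 40
f 16 42 28
f 42 22 43
f 28 43 17
f 42 43 28
f 16 28 26
f 28 17 27
f 26 27 15
f 28 27 26
f 16 26 33
f 26 15 32
f 33 32 19
f 26 32 33
f 16 33 38
f 33 19 39
f 38 39 21
f 33 39 38
f 16 38 42
f 38 21 45
f 42 45 22
f 38 45 42
f 17 43 31
f 43 22 44
f 31 44 18
f 43 44 31
f 15 27 51
f 27 17 52
f 51 52 24
f 27 52 51
f 19 32 48
f 32 15 47
f 48 47 23
f 32 47 48
f 21 39 40
f 39 19 36
f 40 36 20
f 39 36 40
f 22 45 41
f 45 21 37
f 41 37 14
f 45 37 41



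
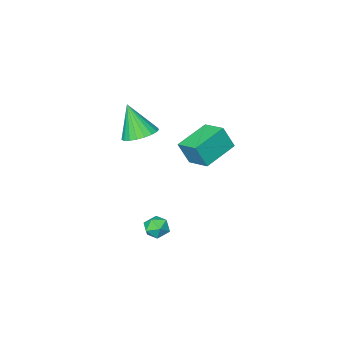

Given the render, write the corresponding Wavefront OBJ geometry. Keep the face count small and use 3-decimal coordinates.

v -1.088 2.837 1.714
v -0.635 2.488 2.981
v -1.19 4.193 2.124
v -0.738 3.843 3.391
v 0.798 3.157 1.129
v 1.25 2.807 2.396
v 0.695 4.512 1.539
v 1.148 4.163 2.806
v 2.962 3.743 -2.619
v 3.442 3.227 -2.863
v 2.038 3.053 -2.977
v 2.518 2.537 -3.221
v 2.443 2.66 -2.489
v 3.015 3.087 -2.267
v 2.465 3.193 -3.573
v 3.037 3.62 -3.351
v 3.135 2.886 -3.452
v 3.122 2.557 -2.782
v 2.358 3.723 -3.058
v 2.345 3.394 -2.388
v 2.529 1.439 2.895
v 3.493 1.478 2.794
v 2.751 0.641 4.705
v 3.412 1.836 2.962
v 3.177 2.125 3.118
v 2.831 2.295 3.236
v 2.433 2.318 3.294
v 2.051 2.188 3.284
v 1.752 1.929 3.206
v 1.587 1.585 3.075
v 1.585 1.216 2.912
v 1.747 0.885 2.747
v 2.043 0.65 2.607
v 2.424 0.552 2.517
v 2.823 0.607 2.492
v 3.171 0.805 2.537
v 3.408 1.114 2.644
f 2 4 1
f 5 2 1
f 1 4 3
f 3 5 1
f 2 8 4
f 6 2 5
f 6 8 2
f 4 8 3
f 7 5 3
f 3 8 7
f 7 6 5
f 8 6 7
f 9 20 14
f 9 14 10
f 9 10 16
f 9 16 19
f 9 19 20
f 10 14 18
f 14 20 13
f 20 19 11
f 19 16 15
f 16 10 17
f 12 18 13
f 12 13 11
f 12 11 15
f 12 15 17
f 12 17 18
f 13 18 14
f 11 13 20
f 15 11 19
f 17 15 16
f 18 17 10
f 22 21 24
f 22 24 23
f 24 21 25
f 24 25 23
f 25 21 26
f 25 26 23
f 26 21 27
f 26 27 23
f 27 21 28
f 27 28 23
f 28 21 29
f 28 29 23
f 29 21 30
f 29 30 23
f 30 21 31
f 30 31 23
f 31 21 32
f 31 32 23
f 32 21 33
f 32 33 23
f 33 21 34
f 33 34 23
f 34 21 35
f 34 35 23
f 35 21 36
f 35 36 23
f 36 21 37
f 36 37 23
f 37 21 22
f 37 22 23



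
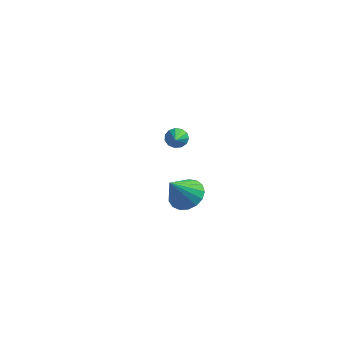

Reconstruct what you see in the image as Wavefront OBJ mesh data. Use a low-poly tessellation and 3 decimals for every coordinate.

v 0.343 0.671 3.41
v 0.651 0.511 2.97
v 0.797 -0.491 4.15
v 0.837 0.696 3.147
v 0.865 0.873 3.406
v 0.728 0.985 3.667
v 0.469 0.998 3.846
v 0.169 0.907 3.887
v -0.075 0.741 3.776
v -0.186 0.552 3.549
v -0.13 0.401 3.277
v 0.077 0.336 3.048
v 0.368 0.377 2.934
v -0.593 3.948 -3.144
v 0.194 3.368 -3.299
v -1.047 2.952 -1.716
v 0.358 3.706 -3.01
v 0.304 4.1 -2.753
v 0.045 4.459 -2.585
v -0.36 4.701 -2.545
v -0.819 4.771 -2.642
v -1.226 4.652 -2.854
v -1.487 4.372 -3.133
v -1.544 3.995 -3.414
v -1.383 3.607 -3.634
v -1.04 3.298 -3.741
v -0.595 3.137 -3.711
v -0.15 3.162 -3.552
f 2 1 4
f 2 4 3
f 4 1 5
f 4 5 3
f 5 1 6
f 5 6 3
f 6 1 7
f 6 7 3
f 7 1 8
f 7 8 3
f 8 1 9
f 8 9 3
f 9 1 10
f 9 10 3
f 10 1 11
f 10 11 3
f 11 1 12
f 11 12 3
f 12 1 13
f 12 13 3
f 13 1 2
f 13 2 3
f 15 14 17
f 15 17 16
f 17 14 18
f 17 18 16
f 18 14 19
f 18 19 16
f 19 14 20
f 19 20 16
f 20 14 21
f 20 21 16
f 21 14 22
f 21 22 16
f 22 14 23
f 22 23 16
f 23 14 24
f 23 24 16
f 24 14 25
f 24 25 16
f 25 14 26
f 25 26 16
f 26 14 27
f 26 27 16
f 27 14 28
f 27 28 16
f 28 14 15
f 28 15 16



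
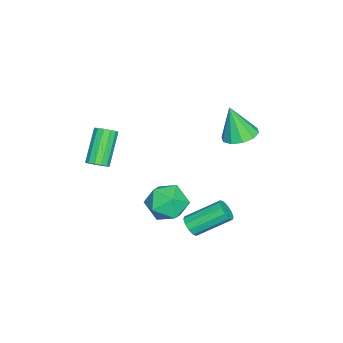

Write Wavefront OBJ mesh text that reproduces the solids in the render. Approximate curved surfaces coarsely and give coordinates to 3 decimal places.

v 2.424 -0.795 1.651
v 2.822 -0.769 2.029
v 1.515 -0.779 3.407
v 1.116 -0.805 3.029
v 2.747 -0.476 1.96
v 1.44 -0.486 3.339
v 2.57 -0.284 1.793
v 1.263 -0.294 3.172
v 2.346 -0.255 1.581
v 1.039 -0.265 2.96
v 2.147 -0.397 1.391
v 0.839 -0.407 2.77
v 2.035 -0.665 1.283
v 0.728 -0.676 2.662
v 2.047 -0.975 1.292
v 0.74 -0.985 2.671
v 2.179 -1.227 1.415
v 0.871 -1.238 2.794
v 2.388 -1.342 1.613
v 1.081 -1.353 2.991
v 2.608 -1.284 1.822
v 1.301 -1.294 3.201
v 2.77 -1.07 1.977
v 1.463 -1.08 3.356
v 1.426 3.2 -2.506
v 1.964 3.283 -2.306
v 1.353 4.782 -1.275
v 0.814 4.7 -1.474
v 1.927 3.474 -2.607
v 1.315 4.974 -1.576
v 1.698 3.561 -2.869
v 1.087 5.061 -1.838
v 1.366 3.51 -2.992
v 0.754 5.01 -1.961
v 1.056 3.341 -2.929
v 0.444 4.84 -1.898
v 0.887 3.118 -2.705
v 0.276 4.617 -1.674
v 0.925 2.926 -2.404
v 0.313 4.426 -1.373
v 1.153 2.839 -2.142
v 0.542 4.339 -1.111
v 1.486 2.89 -2.019
v 0.874 4.39 -0.988
v 1.796 3.06 -2.082
v 1.184 4.559 -1.051
v -1.182 1.922 -4.244
v -0.199 1.982 -3.638
v -1.861 0.678 -3.022
v -0.878 0.738 -2.416
v -1.597 1.643 -2.441
v -1.177 2.412 -3.196
v -0.883 0.248 -3.464
v -0.463 1.017 -4.219
v -0.014 0.947 -3.155
v -0.456 1.809 -2.523
v -1.604 0.851 -4.137
v -2.046 1.713 -3.505
v -3.496 4.135 0.306
v -2.879 3.49 0.129
v -3.584 3.565 2.074
v -2.604 3.953 0.292
v -2.67 4.485 0.46
v -3.051 4.884 0.57
v -3.602 4.997 0.579
v -4.112 4.78 0.483
v -4.387 4.318 0.32
v -4.321 3.785 0.152
v -3.94 3.386 0.042
v -3.389 3.274 0.033
f 2 1 5
f 2 5 3
f 3 5 6
f 3 6 4
f 5 1 7
f 5 7 6
f 6 7 8
f 6 8 4
f 7 1 9
f 7 9 8
f 8 9 10
f 8 10 4
f 9 1 11
f 9 11 10
f 10 11 12
f 10 12 4
f 11 1 13
f 11 13 12
f 12 13 14
f 12 14 4
f 13 1 15
f 13 15 14
f 14 15 16
f 14 16 4
f 15 1 17
f 15 17 16
f 16 17 18
f 16 18 4
f 17 1 19
f 17 19 18
f 18 19 20
f 18 20 4
f 19 1 21
f 19 21 20
f 20 21 22
f 20 22 4
f 21 1 23
f 21 23 22
f 22 23 24
f 22 24 4
f 23 1 2
f 23 2 24
f 24 2 3
f 24 3 4
f 26 25 29
f 26 29 27
f 27 29 30
f 27 30 28
f 29 25 31
f 29 31 30
f 30 31 32
f 30 32 28
f 31 25 33
f 31 33 32
f 32 33 34
f 32 34 28
f 33 25 35
f 33 35 34
f 34 35 36
f 34 36 28
f 35 25 37
f 35 37 36
f 36 37 38
f 36 38 28
f 37 25 39
f 37 39 38
f 38 39 40
f 38 40 28
f 39 25 41
f 39 41 40
f 40 41 42
f 40 42 28
f 41 25 43
f 41 43 42
f 42 43 44
f 42 44 28
f 43 25 45
f 43 45 44
f 44 45 46
f 44 46 28
f 45 25 26
f 45 26 46
f 46 26 27
f 46 27 28
f 47 58 52
f 47 52 48
f 47 48 54
f 47 54 57
f 47 57 58
f 48 52 56
f 52 58 51
f 58 57 49
f 57 54 53
f 54 48 55
f 50 56 51
f 50 51 49
f 50 49 53
f 50 53 55
f 50 55 56
f 51 56 52
f 49 51 58
f 53 49 57
f 55 53 54
f 56 55 48
f 60 59 62
f 60 62 61
f 62 59 63
f 62 63 61
f 63 59 64
f 63 64 61
f 64 59 65
f 64 65 61
f 65 59 66
f 65 66 61
f 66 59 67
f 66 67 61
f 67 59 68
f 67 68 61
f 68 59 69
f 68 69 61
f 69 59 70
f 69 70 61
f 70 59 60
f 70 60 61



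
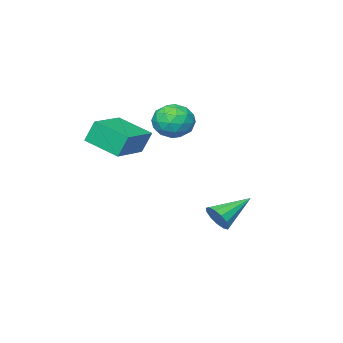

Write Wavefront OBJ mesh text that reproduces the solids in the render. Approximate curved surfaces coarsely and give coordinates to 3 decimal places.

v 2.702 -3.096 0.067
v 2.365 -2.776 1.217
v 2.203 -1.372 -0.558
v 1.866 -1.053 0.592
v 4.674 -2.387 0.448
v 4.337 -2.068 1.598
v 4.175 -0.664 -0.177
v 3.838 -0.344 0.973
v -0.796 -1.729 -0.07
v 0.107 -2.339 0.027
v -1.767 -3.061 0.573
v -0.864 -3.671 0.67
v -1.01 -2.804 1.319
v -0.41 -1.98 0.922
v -1.25 -3.42 -0.322
v -0.65 -2.596 -0.719
v -0.174 -3.384 -0.129
v -0.026 -3.004 0.886
v -1.634 -2.396 -0.286
v -1.486 -2.016 0.729
v -0.259 -1.917 -0.077
v -1.401 -3.483 0.677
v -1.486 -2.973 1.059
v -0.956 -3.332 1.116
v -0.563 -1.706 0.448
v -0.033 -2.065 0.505
v -0.689 -2.338 1.265
v -1.627 -3.335 0.095
v -1.097 -3.694 0.152
v -0.704 -2.068 -0.516
v -0.174 -2.427 -0.459
v -0.971 -3.062 -0.665
v 0.106 -2.89 -0.112
v -0.465 -3.673 0.265
v -0.692 -3.525 -0.318
v -0.339 -3.041 -0.551
v 0.193 -2.666 0.484
v -0.378 -3.449 0.862
v -0.463 -2.939 1.243
v -0.111 -2.455 1.01
v 0.028 -3.281 0.392
v -1.282 -1.951 -0.262
v -1.853 -2.734 0.116
v -1.549 -2.945 -0.41
v -1.197 -2.461 -0.643
v -1.195 -1.727 0.335
v -1.766 -2.51 0.712
v -1.321 -2.359 1.151
v -0.968 -1.875 0.918
v -1.688 -2.119 0.208
v 1.62 3.051 -3.497
v 1.981 3.256 -2.836
v -0.1 3.329 -2.643
v 1.926 3.625 -3.067
v 1.774 3.813 -3.434
v 1.573 3.758 -3.822
v 1.387 3.479 -4.105
v 1.275 3.064 -4.196
v 1.272 2.645 -4.065
v 1.38 2.354 -3.753
v 1.564 2.285 -3.36
v 1.766 2.459 -3.01
v 1.921 2.821 -2.815
f 2 4 1
f 5 2 1
f 1 4 3
f 3 5 1
f 2 8 4
f 6 2 5
f 6 8 2
f 4 8 3
f 7 5 3
f 3 8 7
f 7 6 5
f 8 6 7
f 9 46 25
f 46 20 49
f 25 49 14
f 46 49 25
f 9 25 21
f 25 14 26
f 21 26 10
f 25 26 21
f 9 21 30
f 21 10 31
f 30 31 16
f 21 31 30
f 9 30 42
f 30 16 45
f 42 45 19
f 30 45 42
f 9 42 46
f 42 19 50
f 46 50 20
f 42 50 46
f 10 26 37
f 26 14 40
f 37 40 18
f 26 40 37
f 14 49 27
f 49 20 48
f 27 48 13
f 49 48 27
f 20 50 47
f 50 19 43
f 47 43 11
f 50 43 47
f 19 45 44
f 45 16 32
f 44 32 15
f 45 32 44
f 16 31 36
f 31 10 33
f 36 33 17
f 31 33 36
f 12 38 24
f 38 18 39
f 24 39 13
f 38 39 24
f 12 24 22
f 24 13 23
f 22 23 11
f 24 23 22
f 12 22 29
f 22 11 28
f 29 28 15
f 22 28 29
f 12 29 34
f 29 15 35
f 34 35 17
f 29 35 34
f 12 34 38
f 34 17 41
f 38 41 18
f 34 41 38
f 13 39 27
f 39 18 40
f 27 40 14
f 39 40 27
f 11 23 47
f 23 13 48
f 47 48 20
f 23 48 47
f 15 28 44
f 28 11 43
f 44 43 19
f 28 43 44
f 17 35 36
f 35 15 32
f 36 32 16
f 35 32 36
f 18 41 37
f 41 17 33
f 37 33 10
f 41 33 37
f 52 51 54
f 52 54 53
f 54 51 55
f 54 55 53
f 55 51 56
f 55 56 53
f 56 51 57
f 56 57 53
f 57 51 58
f 57 58 53
f 58 51 59
f 58 59 53
f 59 51 60
f 59 60 53
f 60 51 61
f 60 61 53
f 61 51 62
f 61 62 53
f 62 51 63
f 62 63 53
f 63 51 52
f 63 52 53



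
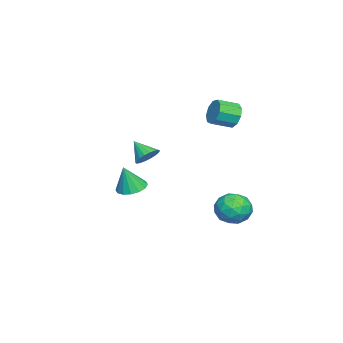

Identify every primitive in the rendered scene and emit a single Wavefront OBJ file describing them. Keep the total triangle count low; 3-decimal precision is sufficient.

v 4.201 -0.711 2.907
v 4.815 -1.14 2.785
v 3.759 -1.589 3.773
v 4.913 -0.94 3.038
v 4.87 -0.693 3.266
v 4.694 -0.451 3.423
v 4.421 -0.259 3.477
v 4.104 -0.157 3.419
v 3.806 -0.165 3.259
v 3.586 -0.281 3.03
v 3.488 -0.482 2.776
v 3.531 -0.728 2.548
v 3.707 -0.971 2.391
v 3.98 -1.162 2.337
v 4.298 -1.264 2.395
v 4.596 -1.256 2.555
v -3.421 2.127 3.44
v -2.931 2.124 2.697
v -2.27 1.07 3.137
v -2.759 1.073 3.88
v -2.663 2.469 3.121
v -2.002 1.415 3.561
v -2.75 2.654 3.694
v -2.089 1.6 4.135
v -3.151 2.593 4.148
v -2.489 1.539 4.589
v -3.678 2.313 4.271
v -3.016 1.259 4.712
v -4.084 1.947 4.005
v -3.423 0.893 4.445
v -4.18 1.665 3.474
v -3.519 0.611 3.915
v -3.921 1.599 2.927
v -3.26 0.545 3.368
v -3.428 1.78 2.62
v -2.766 0.726 3.061
v -2.314 -3.526 -2.283
v -1.63 -2.881 -2.3
v -1.926 -3.894 -0.617
v -2.027 -2.64 -2.154
v -2.501 -2.637 -2.043
v -2.924 -2.871 -1.996
v -3.185 -3.281 -2.026
v -3.211 -3.757 -2.125
v -2.998 -4.171 -2.266
v -2.601 -4.412 -2.412
v -2.127 -4.416 -2.523
v -1.704 -4.181 -2.57
v -1.444 -3.771 -2.54
v -1.417 -3.295 -2.441
v -0.801 3.409 -1.809
v -0.002 3.987 -2.374
v 0.142 1.853 -2.066
v 0.941 2.431 -2.631
v 0.813 2.583 -1.513
v 0.23 3.545 -1.354
v -0.09 2.295 -3.086
v -0.673 3.257 -2.927
v 0.437 3.298 -3.163
v 0.995 3.476 -2.19
v -0.855 2.364 -2.25
v -0.297 2.542 -1.277
v -0.484 3.834 -2.069
v 0.624 2.006 -2.371
v 0.549 2.095 -1.714
v 1.019 2.434 -2.046
v -0.348 3.575 -1.469
v 0.122 3.914 -1.801
v 0.601 3.089 -1.295
v 0.018 1.926 -2.639
v 0.488 2.265 -2.971
v -0.879 3.406 -2.394
v -0.409 3.745 -2.726
v -0.461 2.751 -3.145
v 0.243 3.769 -2.864
v 0.797 2.855 -3.016
v 0.191 2.775 -3.283
v -0.151 3.34 -3.19
v 0.571 3.874 -2.293
v 1.126 2.959 -2.444
v 1.051 3.049 -1.787
v 0.708 3.614 -1.693
v 0.83 3.469 -2.757
v -0.986 2.881 -1.996
v -0.431 1.966 -2.147
v -0.568 2.226 -2.747
v -0.911 2.791 -2.653
v -0.657 2.985 -1.424
v -0.103 2.071 -1.576
v 0.291 2.5 -1.25
v -0.051 3.065 -1.157
v -0.69 2.371 -1.683
f 2 1 4
f 2 4 3
f 4 1 5
f 4 5 3
f 5 1 6
f 5 6 3
f 6 1 7
f 6 7 3
f 7 1 8
f 7 8 3
f 8 1 9
f 8 9 3
f 9 1 10
f 9 10 3
f 10 1 11
f 10 11 3
f 11 1 12
f 11 12 3
f 12 1 13
f 12 13 3
f 13 1 14
f 13 14 3
f 14 1 15
f 14 15 3
f 15 1 16
f 15 16 3
f 16 1 2
f 16 2 3
f 18 17 21
f 18 21 19
f 19 21 22
f 19 22 20
f 21 17 23
f 21 23 22
f 22 23 24
f 22 24 20
f 23 17 25
f 23 25 24
f 24 25 26
f 24 26 20
f 25 17 27
f 25 27 26
f 26 27 28
f 26 28 20
f 27 17 29
f 27 29 28
f 28 29 30
f 28 30 20
f 29 17 31
f 29 31 30
f 30 31 32
f 30 32 20
f 31 17 33
f 31 33 32
f 32 33 34
f 32 34 20
f 33 17 35
f 33 35 34
f 34 35 36
f 34 36 20
f 35 17 18
f 35 18 36
f 36 18 19
f 36 19 20
f 38 37 40
f 38 40 39
f 40 37 41
f 40 41 39
f 41 37 42
f 41 42 39
f 42 37 43
f 42 43 39
f 43 37 44
f 43 44 39
f 44 37 45
f 44 45 39
f 45 37 46
f 45 46 39
f 46 37 47
f 46 47 39
f 47 37 48
f 47 48 39
f 48 37 49
f 48 49 39
f 49 37 50
f 49 50 39
f 50 37 38
f 50 38 39
f 51 88 67
f 88 62 91
f 67 91 56
f 88 91 67
f 51 67 63
f 67 56 68
f 63 68 52
f 67 68 63
f 51 63 72
f 63 52 73
f 72 73 58
f 63 73 72
f 51 72 84
f 72 58 87
f 84 87 61
f 72 87 84
f 51 84 88
f 84 61 92
f 88 92 62
f 84 92 88
f 52 68 79
f 68 56 82
f 79 82 60
f 68 82 79
f 56 91 69
f 91 62 90
f 69 90 55
f 91 90 69
f 62 92 89
f 92 61 85
f 89 85 53
f 92 85 89
f 61 87 86
f 87 58 74
f 86 74 57
f 87 74 86
f 58 73 78
f 73 52 75
f 78 75 59
f 73 75 78
f 54 80 66
f 80 60 81
f 66 81 55
f 80 81 66
f 54 66 64
f 66 55 65
f 64 65 53
f 66 65 64
f 54 64 71
f 64 53 70
f 71 70 57
f 64 70 71
f 54 71 76
f 71 57 77
f 76 77 59
f 71 77 76
f 54 76 80
f 76 59 83
f 80 83 60
f 76 83 80
f 55 81 69
f 81 60 82
f 69 82 56
f 81 82 69
f 53 65 89
f 65 55 90
f 89 90 62
f 65 90 89
f 57 70 86
f 70 53 85
f 86 85 61
f 70 85 86
f 59 77 78
f 77 57 74
f 78 74 58
f 77 74 78
f 60 83 79
f 83 59 75
f 79 75 52
f 83 75 79



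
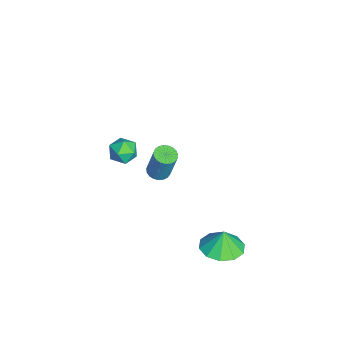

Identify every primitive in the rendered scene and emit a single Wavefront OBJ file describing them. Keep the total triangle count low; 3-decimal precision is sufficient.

v 1.712 1.006 -4.336
v 2.51 0.26 -4.201
v 1.608 1.094 -3.224
v 2.799 0.875 -4.223
v 2.673 1.54 -4.288
v 2.18 2.001 -4.371
v 1.509 2.081 -4.441
v 0.915 1.751 -4.471
v 0.626 1.136 -4.449
v 0.752 0.471 -4.384
v 1.245 0.011 -4.3
v 1.916 -0.07 -4.23
v 1.426 -1.926 1.57
v 1.974 -1.938 1.456
v 2.322 -1.606 3.096
v 1.774 -1.594 3.21
v 1.922 -1.714 1.421
v 2.271 -1.382 3.062
v 1.785 -1.526 1.412
v 2.133 -1.194 3.053
v 1.585 -1.407 1.431
v 1.934 -1.075 3.072
v 1.358 -1.379 1.473
v 1.706 -1.046 3.114
v 1.143 -1.444 1.532
v 1.491 -1.112 3.173
v 0.976 -1.593 1.598
v 1.325 -1.261 3.239
v 0.887 -1.8 1.658
v 1.236 -1.468 3.299
v 0.892 -2.028 1.704
v 1.24 -1.696 3.345
v 0.988 -2.239 1.726
v 1.337 -1.907 3.367
v 1.161 -2.396 1.721
v 1.509 -2.064 3.362
v 1.379 -2.471 1.69
v 1.727 -2.139 3.331
v 1.605 -2.452 1.638
v 1.954 -2.12 3.279
v 1.8 -2.342 1.574
v 2.149 -2.01 3.215
v 1.931 -2.16 1.51
v 2.279 -1.828 3.151
v -3.916 -2.99 -2.034
v -3.111 -3.066 -2.011
v -4.009 -4.154 -2.629
v -3.204 -4.23 -2.606
v -3.633 -4.264 -1.921
v -3.576 -3.546 -1.553
v -3.544 -3.674 -3.087
v -3.487 -2.956 -2.719
v -2.881 -3.489 -2.662
v -2.935 -3.854 -1.941
v -4.185 -3.366 -2.699
v -4.239 -3.731 -1.978
f 2 1 4
f 2 4 3
f 4 1 5
f 4 5 3
f 5 1 6
f 5 6 3
f 6 1 7
f 6 7 3
f 7 1 8
f 7 8 3
f 8 1 9
f 8 9 3
f 9 1 10
f 9 10 3
f 10 1 11
f 10 11 3
f 11 1 12
f 11 12 3
f 12 1 2
f 12 2 3
f 14 13 17
f 14 17 15
f 15 17 18
f 15 18 16
f 17 13 19
f 17 19 18
f 18 19 20
f 18 20 16
f 19 13 21
f 19 21 20
f 20 21 22
f 20 22 16
f 21 13 23
f 21 23 22
f 22 23 24
f 22 24 16
f 23 13 25
f 23 25 24
f 24 25 26
f 24 26 16
f 25 13 27
f 25 27 26
f 26 27 28
f 26 28 16
f 27 13 29
f 27 29 28
f 28 29 30
f 28 30 16
f 29 13 31
f 29 31 30
f 30 31 32
f 30 32 16
f 31 13 33
f 31 33 32
f 32 33 34
f 32 34 16
f 33 13 35
f 33 35 34
f 34 35 36
f 34 36 16
f 35 13 37
f 35 37 36
f 36 37 38
f 36 38 16
f 37 13 39
f 37 39 38
f 38 39 40
f 38 40 16
f 39 13 41
f 39 41 40
f 40 41 42
f 40 42 16
f 41 13 43
f 41 43 42
f 42 43 44
f 42 44 16
f 43 13 14
f 43 14 44
f 44 14 15
f 44 15 16
f 45 56 50
f 45 50 46
f 45 46 52
f 45 52 55
f 45 55 56
f 46 50 54
f 50 56 49
f 56 55 47
f 55 52 51
f 52 46 53
f 48 54 49
f 48 49 47
f 48 47 51
f 48 51 53
f 48 53 54
f 49 54 50
f 47 49 56
f 51 47 55
f 53 51 52
f 54 53 46



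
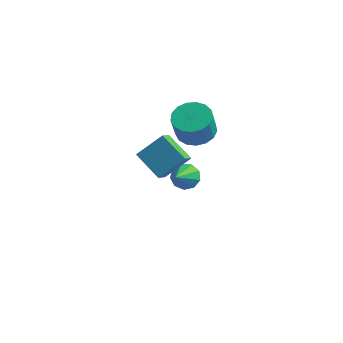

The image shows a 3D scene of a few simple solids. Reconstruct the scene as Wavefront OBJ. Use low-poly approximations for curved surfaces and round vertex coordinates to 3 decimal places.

v 0.887 -0.583 0.19
v 1.012 -1.369 0.796
v -0.381 -0.219 0.926
v -0.255 -1.005 1.531
v 1.675 0.265 1.129
v 1.801 -0.521 1.734
v 0.408 0.629 1.864
v 0.533 -0.157 2.47
v 0.661 2.574 0.874
v 1.418 2.085 0.688
v 1.436 1.638 1.941
v 0.679 2.126 2.126
v 1.574 2.474 0.825
v 1.592 2.026 2.077
v 1.521 2.885 0.973
v 1.539 2.438 2.225
v 1.271 3.225 1.098
v 1.289 2.778 2.35
v 0.881 3.416 1.172
v 0.899 2.968 2.424
v 0.441 3.414 1.177
v 0.459 2.966 2.43
v 0.051 3.219 1.113
v 0.069 2.772 2.366
v -0.199 2.877 0.995
v -0.181 2.429 2.247
v -0.252 2.465 0.848
v -0.234 2.017 2.1
v -0.096 2.078 0.708
v -0.078 1.631 1.96
v 0.234 1.805 0.605
v 0.252 1.357 1.857
v 0.661 1.707 0.564
v 0.679 1.26 1.817
v 1.089 1.809 0.594
v 1.107 1.361 1.847
v -0.818 4.322 -4.263
v -0.247 4.116 -4.652
v -0.562 2.938 -3.157
v -0.106 4.427 -4.297
v -0.298 4.688 -3.926
v -0.733 4.778 -3.713
v -1.207 4.654 -3.758
v -1.5 4.375 -4.039
v -1.473 4.071 -4.425
v -1.14 3.884 -4.736
v -0.656 3.902 -4.825
f 2 4 1
f 5 2 1
f 1 4 3
f 3 5 1
f 2 8 4
f 6 2 5
f 6 8 2
f 4 8 3
f 7 5 3
f 3 8 7
f 7 6 5
f 8 6 7
f 10 9 13
f 10 13 11
f 11 13 14
f 11 14 12
f 13 9 15
f 13 15 14
f 14 15 16
f 14 16 12
f 15 9 17
f 15 17 16
f 16 17 18
f 16 18 12
f 17 9 19
f 17 19 18
f 18 19 20
f 18 20 12
f 19 9 21
f 19 21 20
f 20 21 22
f 20 22 12
f 21 9 23
f 21 23 22
f 22 23 24
f 22 24 12
f 23 9 25
f 23 25 24
f 24 25 26
f 24 26 12
f 25 9 27
f 25 27 26
f 26 27 28
f 26 28 12
f 27 9 29
f 27 29 28
f 28 29 30
f 28 30 12
f 29 9 31
f 29 31 30
f 30 31 32
f 30 32 12
f 31 9 33
f 31 33 32
f 32 33 34
f 32 34 12
f 33 9 35
f 33 35 34
f 34 35 36
f 34 36 12
f 35 9 10
f 35 10 36
f 36 10 11
f 36 11 12
f 38 37 40
f 38 40 39
f 40 37 41
f 40 41 39
f 41 37 42
f 41 42 39
f 42 37 43
f 42 43 39
f 43 37 44
f 43 44 39
f 44 37 45
f 44 45 39
f 45 37 46
f 45 46 39
f 46 37 47
f 46 47 39
f 47 37 38
f 47 38 39



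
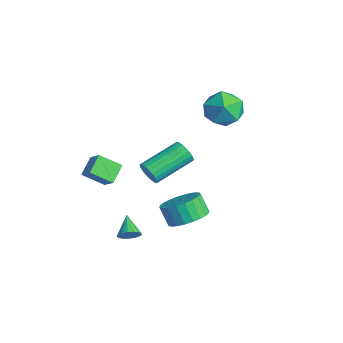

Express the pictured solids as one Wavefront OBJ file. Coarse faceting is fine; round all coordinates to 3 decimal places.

v 2.349 -0.222 -4.133
v 3.275 -0.416 -3.591
v 2.657 -0.613 -2.605
v 1.731 -0.418 -3.147
v 3.232 0.003 -3.535
v 2.614 -0.193 -2.549
v 3.055 0.388 -3.569
v 2.437 0.192 -2.583
v 2.77 0.68 -3.689
v 2.152 0.484 -2.703
v 2.421 0.835 -3.877
v 1.803 0.639 -2.891
v 2.061 0.829 -4.104
v 1.443 0.633 -3.118
v 1.746 0.663 -4.335
v 1.127 0.467 -3.349
v 1.521 0.362 -4.535
v 0.903 0.166 -3.55
v 1.423 -0.027 -4.675
v 0.805 -0.224 -3.689
v 1.466 -0.447 -4.731
v 0.848 -0.643 -3.745
v 1.643 -0.832 -4.697
v 1.025 -1.028 -3.711
v 1.928 -1.124 -4.577
v 1.31 -1.32 -3.591
v 2.277 -1.279 -4.389
v 1.659 -1.475 -3.403
v 2.637 -1.273 -4.162
v 2.019 -1.469 -3.176
v 2.953 -1.107 -3.931
v 2.334 -1.303 -2.945
v 3.177 -0.806 -3.73
v 2.559 -1.002 -2.745
v 3.519 -3.901 -3.165
v 3.77 -4.1 -2.658
v 2.501 -3.579 -2.535
v 3.85 -3.825 -2.671
v 3.853 -3.566 -2.797
v 3.781 -3.385 -3.007
v 3.648 -3.322 -3.254
v 3.485 -3.391 -3.48
v 3.331 -3.578 -3.634
v 3.219 -3.838 -3.681
v 3.176 -4.113 -3.61
v 3.212 -4.339 -3.437
v 3.318 -4.465 -3.202
v 3.47 -4.462 -2.958
v 3.633 -4.33 -2.762
v -1.78 -3.647 -1.318
v -0.988 -3.518 -0.625
v -1.281 -2.634 -2.076
v -0.489 -2.505 -1.383
v -1.131 -4.415 -1.917
v -0.339 -4.286 -1.224
v -0.632 -3.402 -2.675
v 0.16 -3.273 -1.982
v 3.539 -2.888 1.058
v 3.917 -3.012 1.597
v 3.579 -0.976 2.302
v 3.201 -0.852 1.762
v 4.096 -2.923 1.428
v 3.758 -0.888 2.133
v 4.19 -2.83 1.203
v 3.853 -0.795 1.908
v 4.185 -2.745 0.956
v 3.848 -0.71 1.66
v 4.082 -2.682 0.724
v 3.745 -0.647 1.429
v 3.896 -2.65 0.543
v 3.559 -0.615 1.248
v 3.656 -2.654 0.44
v 3.318 -0.619 1.145
v 3.397 -2.694 0.432
v 3.06 -0.659 1.137
v 3.161 -2.764 0.518
v 2.823 -0.728 1.223
v 2.982 -2.852 0.687
v 2.644 -0.817 1.392
v 2.887 -2.945 0.912
v 2.55 -0.91 1.617
v 2.892 -3.03 1.16
v 2.555 -0.995 1.864
v 2.995 -3.093 1.391
v 2.658 -1.058 2.096
v 3.181 -3.125 1.572
v 2.844 -1.09 2.277
v 3.422 -3.121 1.675
v 3.084 -1.086 2.38
v 3.68 -3.081 1.683
v 3.343 -1.046 2.388
v 0.333 3.708 1.148
v 1.22 2.947 1.415
v -0.96 2.453 1.865
v -0.073 1.692 2.132
v -0.181 2.721 2.737
v 0.618 3.497 2.293
v -0.358 1.903 0.987
v 0.441 2.679 0.543
v 0.793 1.832 1.315
v 0.902 2.337 2.396
v -0.642 3.063 0.884
v -0.533 3.568 1.965
f 2 1 5
f 2 5 3
f 3 5 6
f 3 6 4
f 5 1 7
f 5 7 6
f 6 7 8
f 6 8 4
f 7 1 9
f 7 9 8
f 8 9 10
f 8 10 4
f 9 1 11
f 9 11 10
f 10 11 12
f 10 12 4
f 11 1 13
f 11 13 12
f 12 13 14
f 12 14 4
f 13 1 15
f 13 15 14
f 14 15 16
f 14 16 4
f 15 1 17
f 15 17 16
f 16 17 18
f 16 18 4
f 17 1 19
f 17 19 18
f 18 19 20
f 18 20 4
f 19 1 21
f 19 21 20
f 20 21 22
f 20 22 4
f 21 1 23
f 21 23 22
f 22 23 24
f 22 24 4
f 23 1 25
f 23 25 24
f 24 25 26
f 24 26 4
f 25 1 27
f 25 27 26
f 26 27 28
f 26 28 4
f 27 1 29
f 27 29 28
f 28 29 30
f 28 30 4
f 29 1 31
f 29 31 30
f 30 31 32
f 30 32 4
f 31 1 33
f 31 33 32
f 32 33 34
f 32 34 4
f 33 1 2
f 33 2 34
f 34 2 3
f 34 3 4
f 36 35 38
f 36 38 37
f 38 35 39
f 38 39 37
f 39 35 40
f 39 40 37
f 40 35 41
f 40 41 37
f 41 35 42
f 41 42 37
f 42 35 43
f 42 43 37
f 43 35 44
f 43 44 37
f 44 35 45
f 44 45 37
f 45 35 46
f 45 46 37
f 46 35 47
f 46 47 37
f 47 35 48
f 47 48 37
f 48 35 49
f 48 49 37
f 49 35 36
f 49 36 37
f 51 53 50
f 54 51 50
f 50 53 52
f 52 54 50
f 51 57 53
f 55 51 54
f 55 57 51
f 53 57 52
f 56 54 52
f 52 57 56
f 56 55 54
f 57 55 56
f 59 58 62
f 59 62 60
f 60 62 63
f 60 63 61
f 62 58 64
f 62 64 63
f 63 64 65
f 63 65 61
f 64 58 66
f 64 66 65
f 65 66 67
f 65 67 61
f 66 58 68
f 66 68 67
f 67 68 69
f 67 69 61
f 68 58 70
f 68 70 69
f 69 70 71
f 69 71 61
f 70 58 72
f 70 72 71
f 71 72 73
f 71 73 61
f 72 58 74
f 72 74 73
f 73 74 75
f 73 75 61
f 74 58 76
f 74 76 75
f 75 76 77
f 75 77 61
f 76 58 78
f 76 78 77
f 77 78 79
f 77 79 61
f 78 58 80
f 78 80 79
f 79 80 81
f 79 81 61
f 80 58 82
f 80 82 81
f 81 82 83
f 81 83 61
f 82 58 84
f 82 84 83
f 83 84 85
f 83 85 61
f 84 58 86
f 84 86 85
f 85 86 87
f 85 87 61
f 86 58 88
f 86 88 87
f 87 88 89
f 87 89 61
f 88 58 90
f 88 90 89
f 89 90 91
f 89 91 61
f 90 58 59
f 90 59 91
f 91 59 60
f 91 60 61
f 92 103 97
f 92 97 93
f 92 93 99
f 92 99 102
f 92 102 103
f 93 97 101
f 97 103 96
f 103 102 94
f 102 99 98
f 99 93 100
f 95 101 96
f 95 96 94
f 95 94 98
f 95 98 100
f 95 100 101
f 96 101 97
f 94 96 103
f 98 94 102
f 100 98 99
f 101 100 93

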